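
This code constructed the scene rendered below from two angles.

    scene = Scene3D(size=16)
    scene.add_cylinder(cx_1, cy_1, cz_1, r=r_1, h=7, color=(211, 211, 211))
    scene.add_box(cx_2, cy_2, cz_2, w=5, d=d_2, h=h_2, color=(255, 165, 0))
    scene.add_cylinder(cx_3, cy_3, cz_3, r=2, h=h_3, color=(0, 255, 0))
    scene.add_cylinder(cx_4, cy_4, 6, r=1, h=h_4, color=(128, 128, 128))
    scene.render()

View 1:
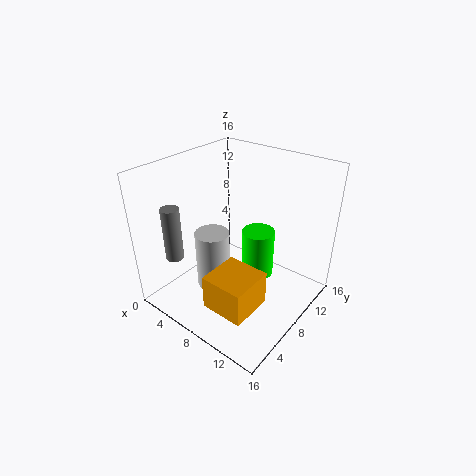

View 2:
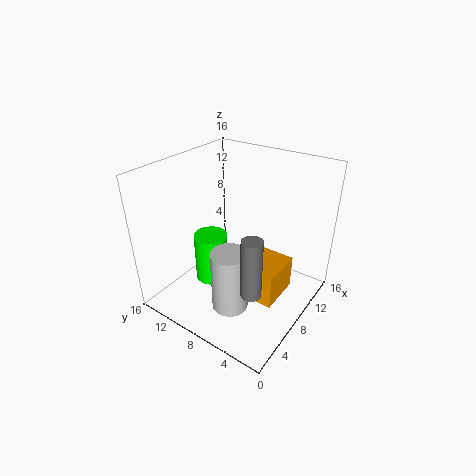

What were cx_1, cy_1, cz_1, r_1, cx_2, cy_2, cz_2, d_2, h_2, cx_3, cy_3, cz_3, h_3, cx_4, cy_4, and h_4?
cx_1 = 5, cy_1 = 7, cz_1 = 1, r_1 = 2, cx_2 = 7, cy_2 = 3, cz_2 = 1, d_2 = 5, h_2 = 4, cx_3 = 8, cy_3 = 12, cz_3 = 1, h_3 = 6, cx_4 = 3, cy_4 = 3, h_4 = 6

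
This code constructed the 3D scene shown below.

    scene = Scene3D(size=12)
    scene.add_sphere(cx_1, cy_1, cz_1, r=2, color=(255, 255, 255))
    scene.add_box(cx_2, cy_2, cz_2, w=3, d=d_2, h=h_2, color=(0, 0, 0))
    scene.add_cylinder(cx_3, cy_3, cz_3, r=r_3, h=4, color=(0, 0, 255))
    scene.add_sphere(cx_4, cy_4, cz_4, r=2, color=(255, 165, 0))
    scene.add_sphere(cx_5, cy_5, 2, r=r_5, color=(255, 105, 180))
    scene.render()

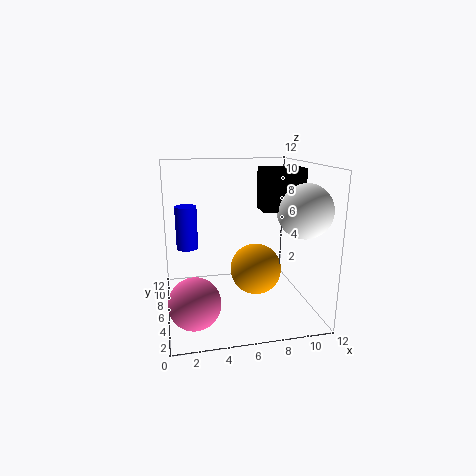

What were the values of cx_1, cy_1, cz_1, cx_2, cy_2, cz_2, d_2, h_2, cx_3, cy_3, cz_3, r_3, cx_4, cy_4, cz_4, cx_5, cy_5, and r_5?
cx_1 = 10, cy_1 = 2, cz_1 = 9, cx_2 = 7, cy_2 = 2, cz_2 = 9, d_2 = 2, h_2 = 3, cx_3 = 2, cy_3 = 10, cz_3 = 4, r_3 = 1, cx_4 = 7, cy_4 = 4, cz_4 = 4, cx_5 = 2, cy_5 = 3, r_5 = 2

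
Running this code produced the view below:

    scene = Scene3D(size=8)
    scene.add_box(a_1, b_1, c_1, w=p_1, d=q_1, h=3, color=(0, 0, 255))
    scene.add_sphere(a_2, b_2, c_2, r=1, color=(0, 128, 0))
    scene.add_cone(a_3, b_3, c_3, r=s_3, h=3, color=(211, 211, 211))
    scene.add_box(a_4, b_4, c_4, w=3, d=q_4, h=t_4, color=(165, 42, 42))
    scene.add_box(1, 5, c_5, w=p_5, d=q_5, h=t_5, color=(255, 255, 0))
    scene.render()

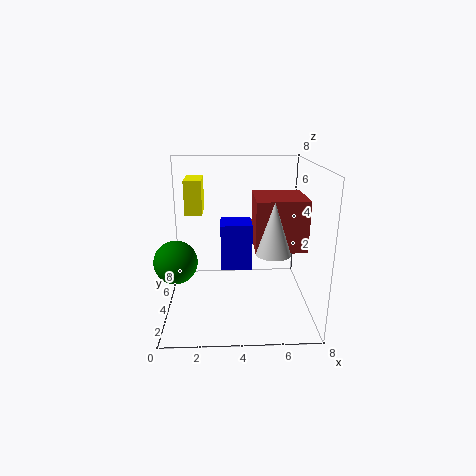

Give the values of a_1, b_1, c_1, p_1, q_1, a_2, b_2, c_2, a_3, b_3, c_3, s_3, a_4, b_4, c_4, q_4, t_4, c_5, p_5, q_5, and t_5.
a_1 = 3
b_1 = 6
c_1 = 1
p_1 = 2
q_1 = 2
a_2 = 1
b_2 = 1
c_2 = 4
a_3 = 6
b_3 = 4
c_3 = 3
s_3 = 1
a_4 = 5
b_4 = 4
c_4 = 3
q_4 = 3
t_4 = 3
c_5 = 5
p_5 = 1
q_5 = 2
t_5 = 2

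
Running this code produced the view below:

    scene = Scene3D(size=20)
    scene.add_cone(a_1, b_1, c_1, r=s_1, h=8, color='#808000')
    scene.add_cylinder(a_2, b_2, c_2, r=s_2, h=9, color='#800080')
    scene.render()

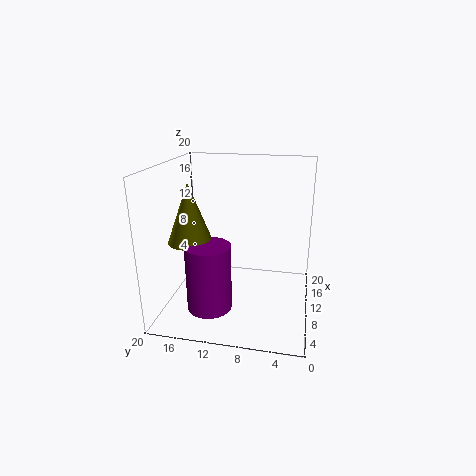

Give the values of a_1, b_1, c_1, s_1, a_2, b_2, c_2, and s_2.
a_1 = 7.5, b_1 = 16, c_1 = 10, s_1 = 3, a_2 = 5.5, b_2 = 13, c_2 = 1.5, s_2 = 3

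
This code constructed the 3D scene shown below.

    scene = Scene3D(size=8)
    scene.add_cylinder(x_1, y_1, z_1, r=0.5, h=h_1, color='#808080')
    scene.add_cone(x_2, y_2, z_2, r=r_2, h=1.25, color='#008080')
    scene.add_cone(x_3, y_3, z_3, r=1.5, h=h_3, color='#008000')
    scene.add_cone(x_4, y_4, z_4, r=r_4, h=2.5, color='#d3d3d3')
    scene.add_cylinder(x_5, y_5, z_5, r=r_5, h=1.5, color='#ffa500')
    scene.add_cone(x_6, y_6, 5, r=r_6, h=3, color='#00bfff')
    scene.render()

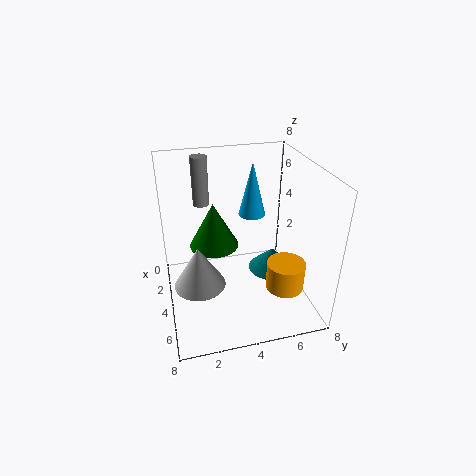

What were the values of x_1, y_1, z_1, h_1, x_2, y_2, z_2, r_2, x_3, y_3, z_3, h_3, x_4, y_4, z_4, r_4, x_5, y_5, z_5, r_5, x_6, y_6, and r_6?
x_1 = 0.75, y_1 = 2.5, z_1 = 4.75, h_1 = 3, x_2 = 4.75, y_2 = 5.75, z_2 = 2.25, r_2 = 1.25, x_3 = 2, y_3 = 3, z_3 = 2.5, h_3 = 2.75, x_4 = 3.75, y_4 = 1.75, z_4 = 1, r_4 = 1.5, x_5 = 6.25, y_5 = 6, z_5 = 2, r_5 = 1, x_6 = 3.25, y_6 = 5, r_6 = 0.75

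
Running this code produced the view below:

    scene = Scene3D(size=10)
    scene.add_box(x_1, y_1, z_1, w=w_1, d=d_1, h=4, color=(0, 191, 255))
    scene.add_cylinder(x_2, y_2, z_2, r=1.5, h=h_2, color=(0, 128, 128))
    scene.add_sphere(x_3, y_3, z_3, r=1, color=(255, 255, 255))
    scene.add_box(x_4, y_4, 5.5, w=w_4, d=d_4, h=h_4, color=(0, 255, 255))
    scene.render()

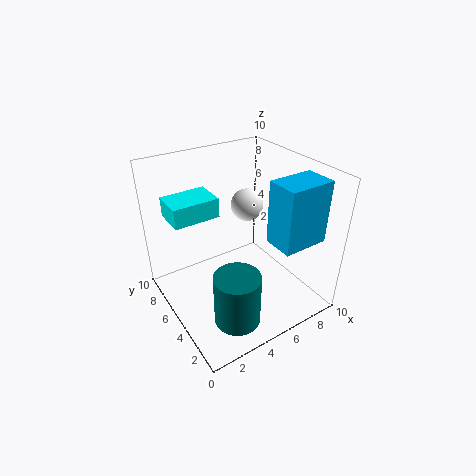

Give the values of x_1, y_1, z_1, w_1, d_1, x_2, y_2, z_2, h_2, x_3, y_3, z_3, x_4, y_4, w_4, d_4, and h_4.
x_1 = 5.5, y_1 = 0.5, z_1 = 6, w_1 = 3, d_1 = 2, x_2 = 3, y_2 = 2, z_2 = 1, h_2 = 3.5, x_3 = 5, y_3 = 4, z_3 = 8, x_4 = 1.5, y_4 = 7.5, w_4 = 3.5, d_4 = 2.5, h_4 = 1.5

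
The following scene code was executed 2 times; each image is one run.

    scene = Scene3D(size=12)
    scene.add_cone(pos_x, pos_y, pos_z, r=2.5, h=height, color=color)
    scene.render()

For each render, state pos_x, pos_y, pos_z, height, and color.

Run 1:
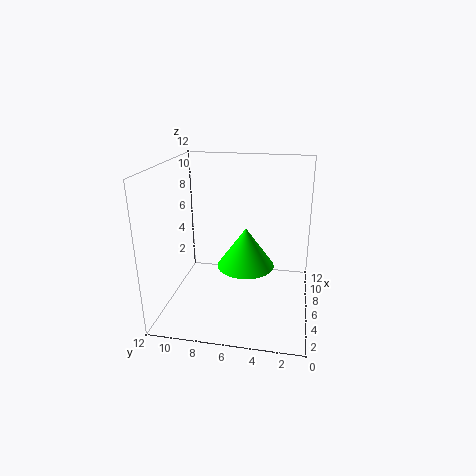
pos_x = 7
pos_y = 5.5
pos_z = 3
height = 3.5
color = 'lime'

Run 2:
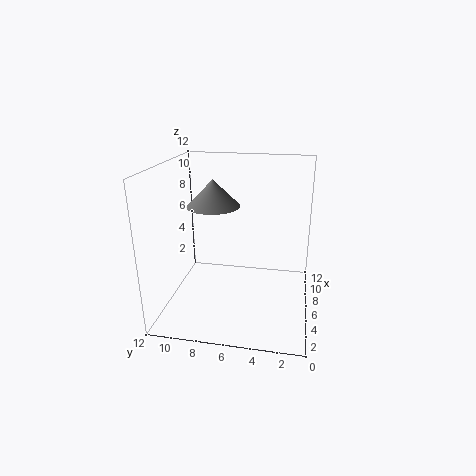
pos_x = 9.5
pos_y = 9
pos_z = 7.5
height = 2.5
color = 'gray'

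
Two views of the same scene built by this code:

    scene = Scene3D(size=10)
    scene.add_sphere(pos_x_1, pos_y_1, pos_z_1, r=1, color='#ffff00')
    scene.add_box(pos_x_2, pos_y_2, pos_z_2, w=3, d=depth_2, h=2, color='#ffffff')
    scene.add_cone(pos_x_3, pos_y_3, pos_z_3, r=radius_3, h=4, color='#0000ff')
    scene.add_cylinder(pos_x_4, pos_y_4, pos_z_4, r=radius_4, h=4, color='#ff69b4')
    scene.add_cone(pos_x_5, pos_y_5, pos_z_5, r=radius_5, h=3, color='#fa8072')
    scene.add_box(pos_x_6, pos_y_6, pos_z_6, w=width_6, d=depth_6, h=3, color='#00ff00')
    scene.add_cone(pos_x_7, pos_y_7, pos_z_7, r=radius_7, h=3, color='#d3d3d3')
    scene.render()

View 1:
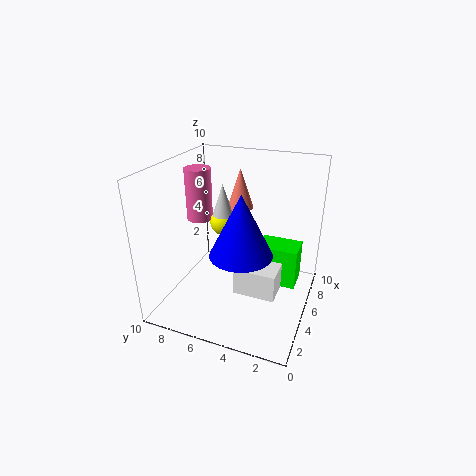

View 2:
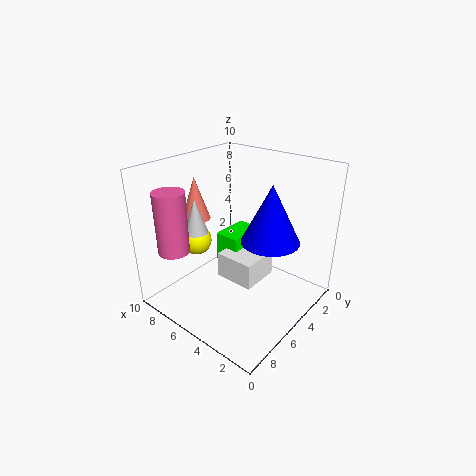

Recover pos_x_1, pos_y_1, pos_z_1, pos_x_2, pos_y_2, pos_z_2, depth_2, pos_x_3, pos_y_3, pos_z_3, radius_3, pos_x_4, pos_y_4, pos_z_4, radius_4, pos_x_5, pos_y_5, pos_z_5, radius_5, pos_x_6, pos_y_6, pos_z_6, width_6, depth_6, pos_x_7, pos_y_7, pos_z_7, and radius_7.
pos_x_1 = 7; pos_y_1 = 7; pos_z_1 = 5; pos_x_2 = 4; pos_y_2 = 2; pos_z_2 = 1; depth_2 = 3; pos_x_3 = 3; pos_y_3 = 4; pos_z_3 = 5; radius_3 = 2; pos_x_4 = 7; pos_y_4 = 9; pos_z_4 = 5; radius_4 = 1; pos_x_5 = 8; pos_y_5 = 6; pos_z_5 = 6; radius_5 = 1; pos_x_6 = 6; pos_y_6 = 1; pos_z_6 = 1; width_6 = 2; depth_6 = 3; pos_x_7 = 7; pos_y_7 = 7; pos_z_7 = 5; radius_7 = 1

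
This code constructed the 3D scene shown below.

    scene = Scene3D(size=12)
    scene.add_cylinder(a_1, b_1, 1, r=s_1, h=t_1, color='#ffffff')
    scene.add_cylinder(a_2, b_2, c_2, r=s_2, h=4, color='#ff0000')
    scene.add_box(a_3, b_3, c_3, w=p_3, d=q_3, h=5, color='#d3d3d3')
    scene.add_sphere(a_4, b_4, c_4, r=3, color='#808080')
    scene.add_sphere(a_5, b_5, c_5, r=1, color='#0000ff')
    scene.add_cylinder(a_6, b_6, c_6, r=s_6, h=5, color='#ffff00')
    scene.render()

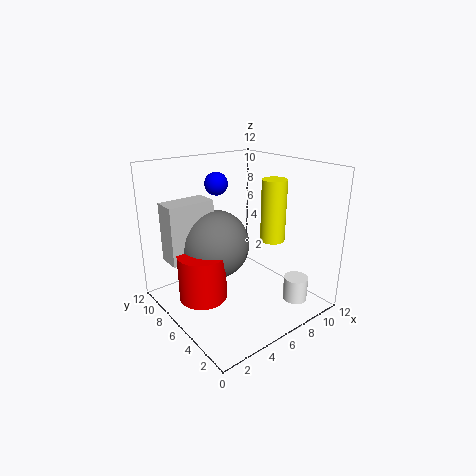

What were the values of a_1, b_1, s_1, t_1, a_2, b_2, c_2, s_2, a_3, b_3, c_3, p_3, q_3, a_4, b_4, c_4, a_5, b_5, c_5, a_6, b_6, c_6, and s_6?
a_1 = 9, b_1 = 2, s_1 = 1, t_1 = 2, a_2 = 3, b_2 = 7, c_2 = 1, s_2 = 2, a_3 = 1, b_3 = 8, c_3 = 4, p_3 = 4, q_3 = 2, a_4 = 5, b_4 = 8, c_4 = 5, a_5 = 6, b_5 = 9, c_5 = 10, a_6 = 8, b_6 = 4, c_6 = 6, s_6 = 1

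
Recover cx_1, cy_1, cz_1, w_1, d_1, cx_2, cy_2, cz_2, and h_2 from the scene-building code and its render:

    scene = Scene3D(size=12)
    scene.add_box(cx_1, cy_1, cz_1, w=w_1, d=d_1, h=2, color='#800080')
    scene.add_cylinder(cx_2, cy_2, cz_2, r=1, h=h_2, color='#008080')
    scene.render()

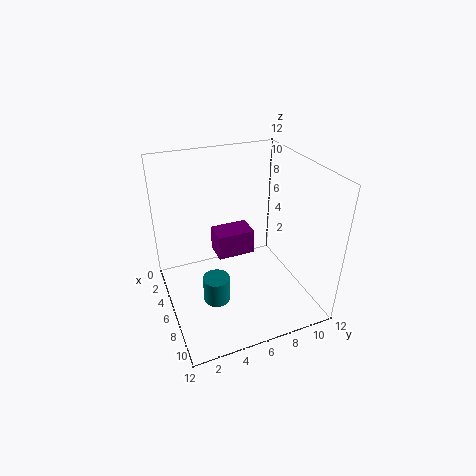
cx_1 = 5, cy_1 = 4, cz_1 = 5, w_1 = 2, d_1 = 3, cx_2 = 9, cy_2 = 3, cz_2 = 3, h_2 = 2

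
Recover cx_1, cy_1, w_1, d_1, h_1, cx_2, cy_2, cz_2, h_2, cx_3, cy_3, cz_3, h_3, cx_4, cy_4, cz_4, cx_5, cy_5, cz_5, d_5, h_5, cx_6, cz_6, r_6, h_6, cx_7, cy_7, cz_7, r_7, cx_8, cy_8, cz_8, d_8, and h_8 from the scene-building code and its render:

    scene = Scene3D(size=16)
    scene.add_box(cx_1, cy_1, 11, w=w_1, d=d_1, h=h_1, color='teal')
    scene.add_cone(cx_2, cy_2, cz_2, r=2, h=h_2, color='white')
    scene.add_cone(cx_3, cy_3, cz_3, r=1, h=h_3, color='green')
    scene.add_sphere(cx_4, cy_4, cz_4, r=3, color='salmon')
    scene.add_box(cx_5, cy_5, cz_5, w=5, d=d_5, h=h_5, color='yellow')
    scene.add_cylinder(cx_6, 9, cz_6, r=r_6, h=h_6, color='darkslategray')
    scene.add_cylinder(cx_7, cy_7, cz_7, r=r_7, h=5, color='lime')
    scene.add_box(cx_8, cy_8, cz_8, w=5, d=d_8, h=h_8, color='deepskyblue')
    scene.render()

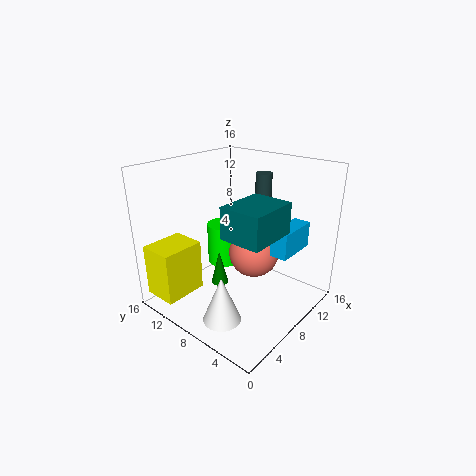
cx_1 = 2; cy_1 = 1; w_1 = 5; d_1 = 4; h_1 = 3; cx_2 = 3; cy_2 = 6; cz_2 = 1; h_2 = 5; cx_3 = 7; cy_3 = 10; cz_3 = 2; h_3 = 4; cx_4 = 11; cy_4 = 8; cz_4 = 5; cx_5 = 1; cy_5 = 12; cz_5 = 1; d_5 = 4; h_5 = 6; cx_6 = 14; cz_6 = 6; r_6 = 1; h_6 = 8; cx_7 = 10; cy_7 = 12; cz_7 = 3; r_7 = 2; cx_8 = 10; cy_8 = 3; cz_8 = 6; d_8 = 2; h_8 = 3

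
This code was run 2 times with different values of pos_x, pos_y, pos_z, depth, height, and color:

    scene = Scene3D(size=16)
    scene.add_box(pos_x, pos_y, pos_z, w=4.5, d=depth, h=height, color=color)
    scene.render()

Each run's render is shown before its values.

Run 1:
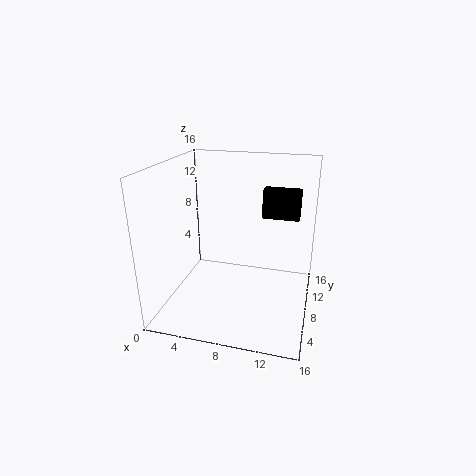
pos_x = 9.75, pos_y = 12.75, pos_z = 8.75, depth = 2, height = 3.5, color = 'black'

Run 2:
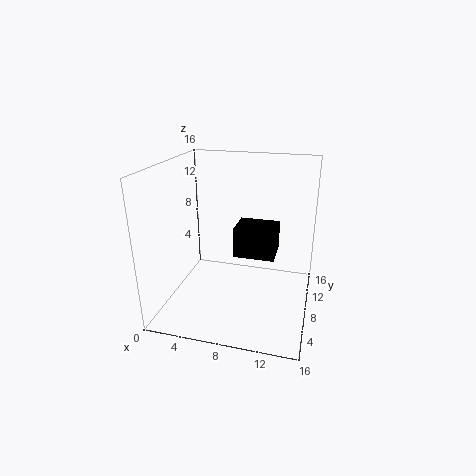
pos_x = 7.75, pos_y = 6.75, pos_z = 6.25, depth = 3.75, height = 3.25, color = 'black'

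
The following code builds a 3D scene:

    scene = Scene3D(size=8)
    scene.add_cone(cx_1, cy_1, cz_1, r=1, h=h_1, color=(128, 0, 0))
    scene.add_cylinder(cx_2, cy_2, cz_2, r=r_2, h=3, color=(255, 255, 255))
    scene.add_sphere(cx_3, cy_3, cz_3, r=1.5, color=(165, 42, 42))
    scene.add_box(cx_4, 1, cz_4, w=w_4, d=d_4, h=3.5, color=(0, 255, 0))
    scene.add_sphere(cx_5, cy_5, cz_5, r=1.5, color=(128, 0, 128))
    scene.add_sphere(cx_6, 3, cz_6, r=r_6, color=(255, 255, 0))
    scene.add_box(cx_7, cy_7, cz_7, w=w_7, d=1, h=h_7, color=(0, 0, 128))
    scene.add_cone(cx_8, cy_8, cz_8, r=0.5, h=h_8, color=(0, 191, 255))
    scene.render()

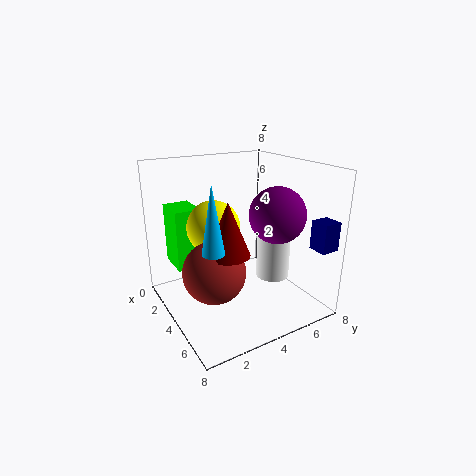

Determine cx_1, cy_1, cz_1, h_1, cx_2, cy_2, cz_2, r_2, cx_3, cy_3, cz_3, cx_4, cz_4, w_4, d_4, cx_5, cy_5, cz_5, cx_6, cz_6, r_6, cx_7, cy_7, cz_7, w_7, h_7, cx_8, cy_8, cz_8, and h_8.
cx_1 = 6.5
cy_1 = 2
cz_1 = 4.5
h_1 = 2.5
cx_2 = 4
cy_2 = 6.5
cz_2 = 1
r_2 = 1
cx_3 = 6
cy_3 = 1.5
cz_3 = 3.5
cx_4 = 0.5
cz_4 = 2
w_4 = 2
d_4 = 1.5
cx_5 = 5.5
cy_5 = 5.5
cz_5 = 5.5
cx_6 = 3
cz_6 = 4.5
r_6 = 1.5
cx_7 = 7
cy_7 = 6.5
cz_7 = 4
w_7 = 1
h_7 = 1.5
cx_8 = 7
cy_8 = 1
cz_8 = 5
h_8 = 3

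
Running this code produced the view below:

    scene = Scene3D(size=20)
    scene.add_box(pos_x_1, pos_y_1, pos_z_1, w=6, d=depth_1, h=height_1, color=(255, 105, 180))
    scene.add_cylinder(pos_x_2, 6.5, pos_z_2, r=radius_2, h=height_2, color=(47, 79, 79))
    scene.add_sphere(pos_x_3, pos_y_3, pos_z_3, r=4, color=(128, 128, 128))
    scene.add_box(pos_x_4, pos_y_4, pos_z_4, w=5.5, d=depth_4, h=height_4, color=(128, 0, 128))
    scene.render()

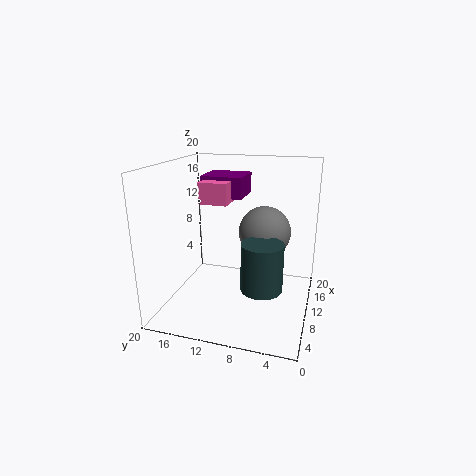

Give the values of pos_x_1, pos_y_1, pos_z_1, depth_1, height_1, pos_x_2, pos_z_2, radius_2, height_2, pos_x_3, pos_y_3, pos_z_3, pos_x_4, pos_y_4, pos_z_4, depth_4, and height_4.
pos_x_1 = 9.5; pos_y_1 = 11.5; pos_z_1 = 14.5; depth_1 = 4; height_1 = 3; pos_x_2 = 10; pos_z_2 = 2.5; radius_2 = 3; height_2 = 7; pos_x_3 = 16; pos_y_3 = 7.5; pos_z_3 = 9; pos_x_4 = 11.5; pos_y_4 = 10; pos_z_4 = 15; depth_4 = 6; height_4 = 3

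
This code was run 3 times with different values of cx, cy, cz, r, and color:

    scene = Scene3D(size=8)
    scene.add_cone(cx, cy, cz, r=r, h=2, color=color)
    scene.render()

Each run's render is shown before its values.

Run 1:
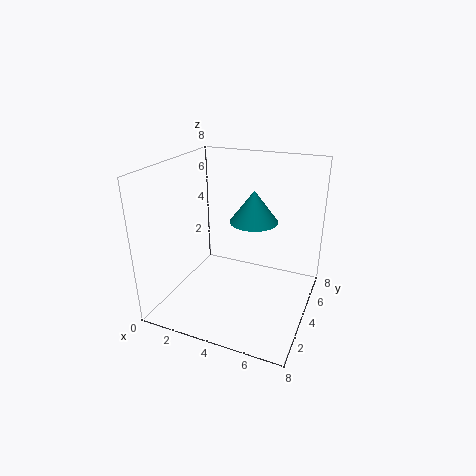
cx = 4, cy = 6.5, cz = 4, r = 1.5, color = 'teal'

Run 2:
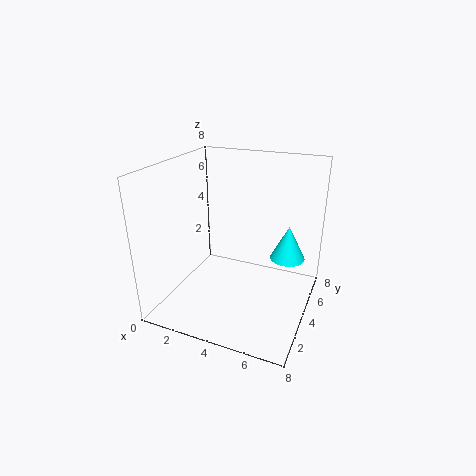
cx = 6.5, cy = 5.5, cz = 2.5, r = 1, color = 'cyan'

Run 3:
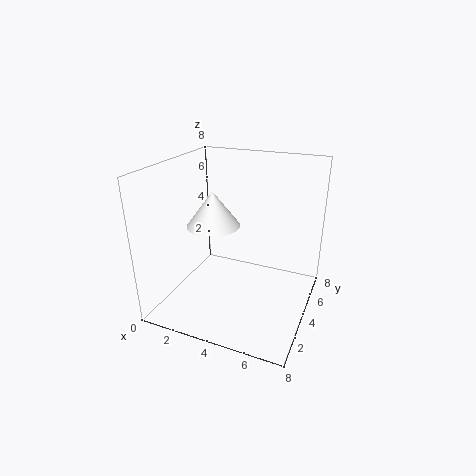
cx = 2.5, cy = 4, cz = 4.5, r = 1.5, color = 'white'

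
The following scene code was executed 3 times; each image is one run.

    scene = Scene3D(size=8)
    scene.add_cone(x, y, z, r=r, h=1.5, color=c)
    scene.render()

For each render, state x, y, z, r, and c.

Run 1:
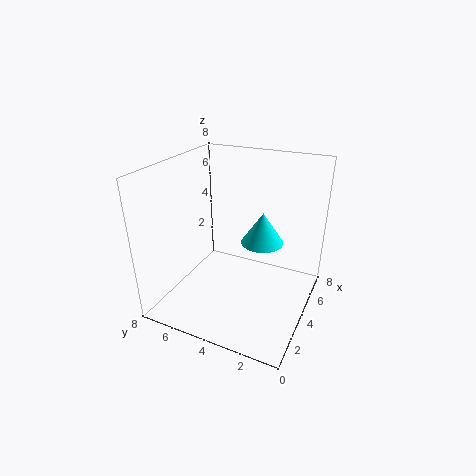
x = 2.5, y = 2, z = 5, r = 1, c = 'cyan'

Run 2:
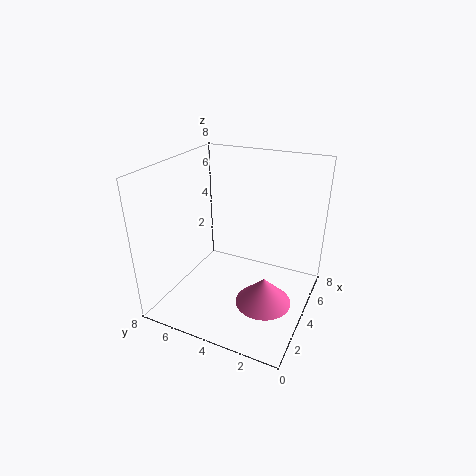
x = 3, y = 2, z = 1, r = 1.5, c = 'hotpink'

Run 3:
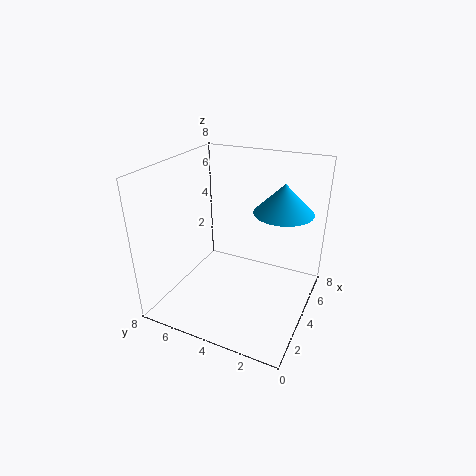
x = 4, y = 1.5, z = 6, r = 1.5, c = 'deepskyblue'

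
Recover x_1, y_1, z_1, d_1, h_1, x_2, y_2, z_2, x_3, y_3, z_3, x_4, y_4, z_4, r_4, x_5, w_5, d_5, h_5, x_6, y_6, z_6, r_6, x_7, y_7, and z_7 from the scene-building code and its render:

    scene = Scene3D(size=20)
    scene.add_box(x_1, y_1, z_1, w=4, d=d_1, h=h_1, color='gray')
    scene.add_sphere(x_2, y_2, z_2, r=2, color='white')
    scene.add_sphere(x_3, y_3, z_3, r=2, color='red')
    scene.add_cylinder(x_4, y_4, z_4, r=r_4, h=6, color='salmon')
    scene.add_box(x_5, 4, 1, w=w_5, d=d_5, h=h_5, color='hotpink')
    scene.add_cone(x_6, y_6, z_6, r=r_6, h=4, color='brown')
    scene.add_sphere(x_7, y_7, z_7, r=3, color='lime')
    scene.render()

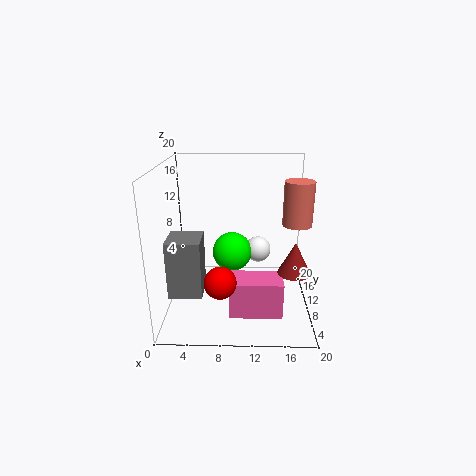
x_1 = 2; y_1 = 1; z_1 = 6; d_1 = 4; h_1 = 7; x_2 = 13; y_2 = 15; z_2 = 6; x_3 = 8; y_3 = 3; z_3 = 7; x_4 = 18; y_4 = 10; z_4 = 12; r_4 = 2; x_5 = 9; w_5 = 7; d_5 = 4; h_5 = 5; x_6 = 17; y_6 = 4; z_6 = 8; r_6 = 2; x_7 = 9; y_7 = 14; z_7 = 6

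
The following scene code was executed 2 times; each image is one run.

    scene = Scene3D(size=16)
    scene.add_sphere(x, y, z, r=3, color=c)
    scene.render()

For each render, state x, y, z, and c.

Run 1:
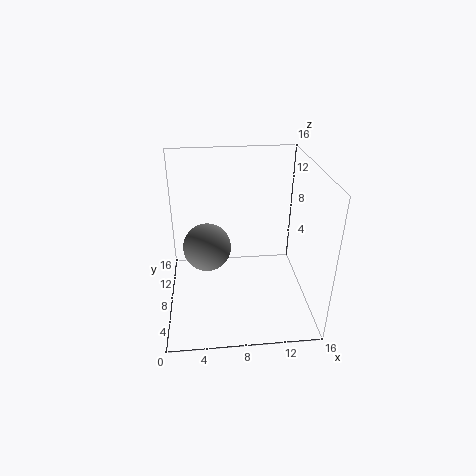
x = 4.5; y = 12; z = 4.5; c = 'gray'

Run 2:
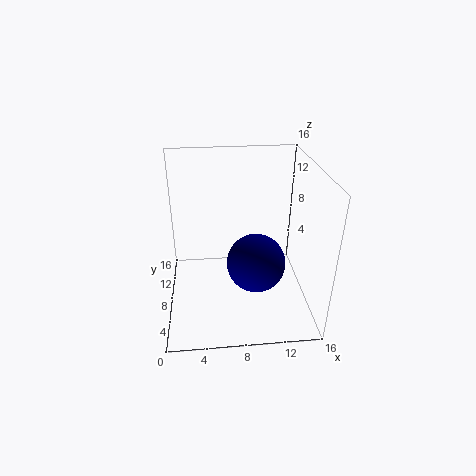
x = 9.5; y = 4.5; z = 7; c = 'navy'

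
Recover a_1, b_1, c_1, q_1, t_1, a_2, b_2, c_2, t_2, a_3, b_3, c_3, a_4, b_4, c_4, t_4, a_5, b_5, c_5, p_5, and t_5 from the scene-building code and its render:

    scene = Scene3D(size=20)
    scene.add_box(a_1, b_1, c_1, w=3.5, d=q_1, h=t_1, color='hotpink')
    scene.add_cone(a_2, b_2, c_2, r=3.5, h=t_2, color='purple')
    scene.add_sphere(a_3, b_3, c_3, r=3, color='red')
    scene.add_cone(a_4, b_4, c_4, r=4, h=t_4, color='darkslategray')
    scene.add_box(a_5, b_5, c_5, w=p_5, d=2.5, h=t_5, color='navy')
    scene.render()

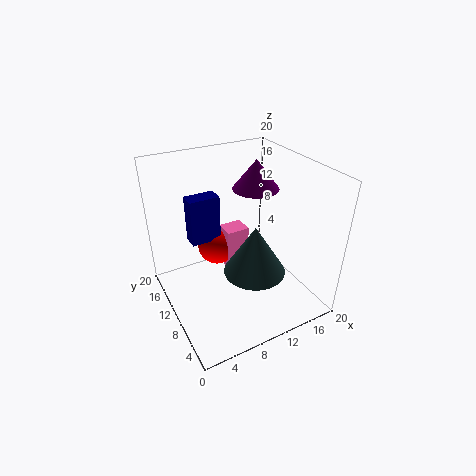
a_1 = 10; b_1 = 13; c_1 = 2.5; q_1 = 3; t_1 = 6.5; a_2 = 15.5; b_2 = 14.5; c_2 = 14.5; t_2 = 4.5; a_3 = 9.5; b_3 = 16; c_3 = 5.5; a_4 = 10; b_4 = 5.5; c_4 = 7.5; t_4 = 6.5; a_5 = 5; b_5 = 14.5; c_5 = 7.5; p_5 = 4.5; t_5 = 7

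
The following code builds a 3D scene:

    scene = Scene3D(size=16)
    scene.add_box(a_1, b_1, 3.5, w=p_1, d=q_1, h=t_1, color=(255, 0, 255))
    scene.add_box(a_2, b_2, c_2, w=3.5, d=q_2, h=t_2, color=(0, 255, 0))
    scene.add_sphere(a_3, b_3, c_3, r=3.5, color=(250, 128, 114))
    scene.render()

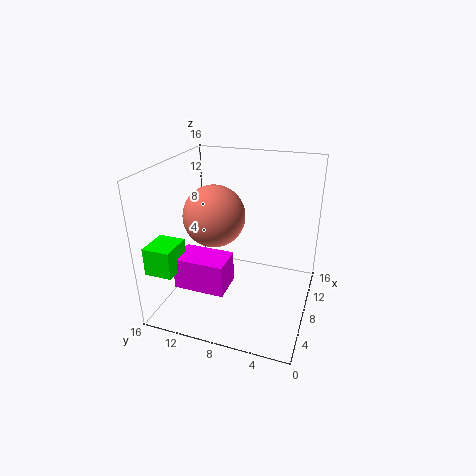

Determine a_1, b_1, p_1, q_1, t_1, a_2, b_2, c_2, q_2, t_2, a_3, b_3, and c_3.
a_1 = 3
b_1 = 8
p_1 = 3.5
q_1 = 5.5
t_1 = 3.5
a_2 = 1.5
b_2 = 13
c_2 = 5.5
q_2 = 3
t_2 = 3
a_3 = 8.5
b_3 = 11
c_3 = 10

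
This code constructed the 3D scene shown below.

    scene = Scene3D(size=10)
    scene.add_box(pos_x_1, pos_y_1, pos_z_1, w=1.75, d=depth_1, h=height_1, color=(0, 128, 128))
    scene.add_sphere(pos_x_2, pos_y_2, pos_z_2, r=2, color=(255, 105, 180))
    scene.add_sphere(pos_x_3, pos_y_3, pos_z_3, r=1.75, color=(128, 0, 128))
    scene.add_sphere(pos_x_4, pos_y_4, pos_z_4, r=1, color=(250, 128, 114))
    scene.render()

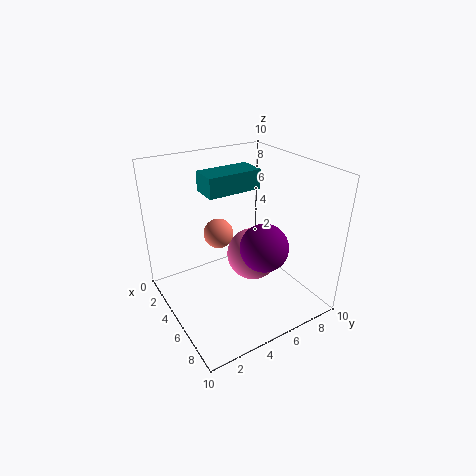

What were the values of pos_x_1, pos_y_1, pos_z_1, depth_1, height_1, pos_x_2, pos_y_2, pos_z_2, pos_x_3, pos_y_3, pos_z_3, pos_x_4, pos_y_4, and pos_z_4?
pos_x_1 = 4.25
pos_y_1 = 2.5
pos_z_1 = 8.75
depth_1 = 3.5
height_1 = 1.25
pos_x_2 = 4
pos_y_2 = 7
pos_z_2 = 2.5
pos_x_3 = 5.75
pos_y_3 = 6.75
pos_z_3 = 4
pos_x_4 = 4.5
pos_y_4 = 3.75
pos_z_4 = 5.5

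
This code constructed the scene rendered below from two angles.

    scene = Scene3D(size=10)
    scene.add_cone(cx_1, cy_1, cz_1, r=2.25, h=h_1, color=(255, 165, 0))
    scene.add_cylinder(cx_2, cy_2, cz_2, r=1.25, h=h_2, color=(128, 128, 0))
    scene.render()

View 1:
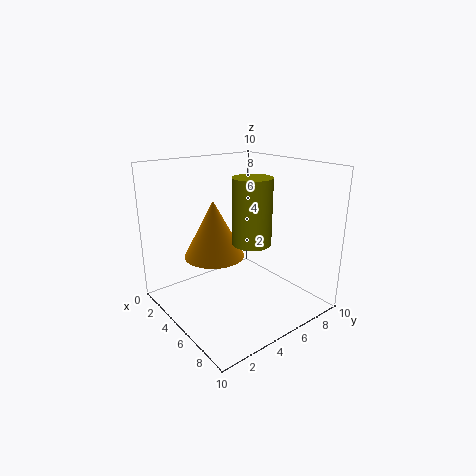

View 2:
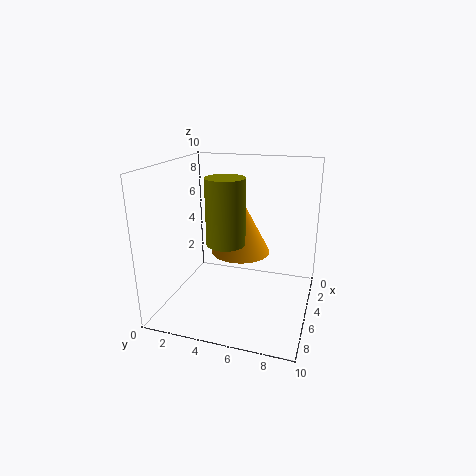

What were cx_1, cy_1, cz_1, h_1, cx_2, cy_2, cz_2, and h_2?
cx_1 = 2.75
cy_1 = 4.5
cz_1 = 3
h_1 = 4.25
cx_2 = 6.75
cy_2 = 4.75
cz_2 = 5.25
h_2 = 4.25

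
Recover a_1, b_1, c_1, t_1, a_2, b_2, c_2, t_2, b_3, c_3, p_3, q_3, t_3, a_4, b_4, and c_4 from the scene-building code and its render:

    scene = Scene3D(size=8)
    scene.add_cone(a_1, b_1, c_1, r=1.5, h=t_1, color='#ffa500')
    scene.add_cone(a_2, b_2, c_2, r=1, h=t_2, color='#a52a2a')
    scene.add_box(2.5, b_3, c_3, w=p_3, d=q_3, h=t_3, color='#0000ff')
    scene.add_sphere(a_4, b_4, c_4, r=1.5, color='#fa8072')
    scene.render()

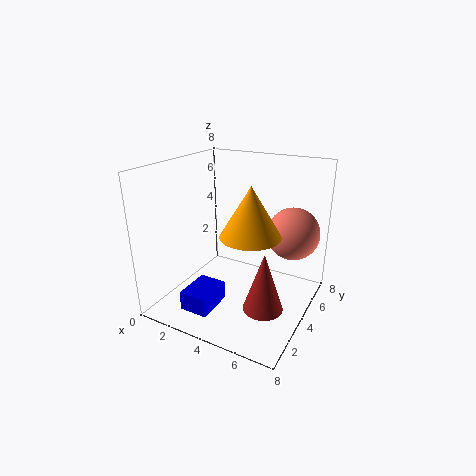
a_1 = 5.5, b_1 = 2.5, c_1 = 5, t_1 = 2.5, a_2 = 6.5, b_2 = 2, c_2 = 1.5, t_2 = 3, b_3 = 0.5, c_3 = 1, p_3 = 1.5, q_3 = 2, t_3 = 1, a_4 = 6.5, b_4 = 6, c_4 = 4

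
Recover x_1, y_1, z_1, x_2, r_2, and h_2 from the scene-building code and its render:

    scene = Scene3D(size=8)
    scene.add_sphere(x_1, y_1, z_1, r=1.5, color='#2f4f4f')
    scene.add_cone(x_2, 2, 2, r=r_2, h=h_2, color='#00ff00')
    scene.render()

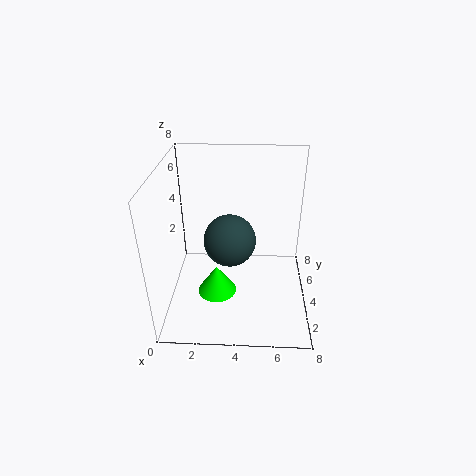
x_1 = 3.5
y_1 = 4.5
z_1 = 3.5
x_2 = 3
r_2 = 1
h_2 = 1.5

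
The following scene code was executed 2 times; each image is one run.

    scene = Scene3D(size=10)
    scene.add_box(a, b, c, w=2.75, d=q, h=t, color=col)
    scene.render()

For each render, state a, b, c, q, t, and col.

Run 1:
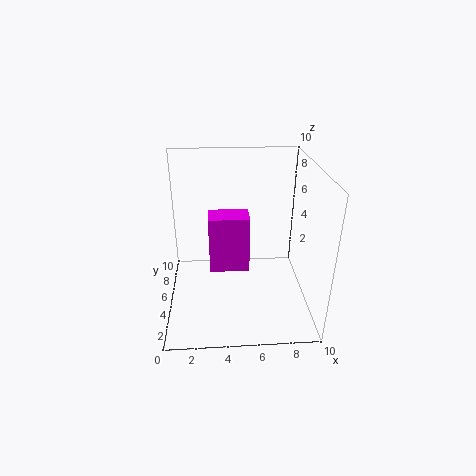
a = 3, b = 4.25, c = 2.75, q = 1.75, t = 4, col = 'magenta'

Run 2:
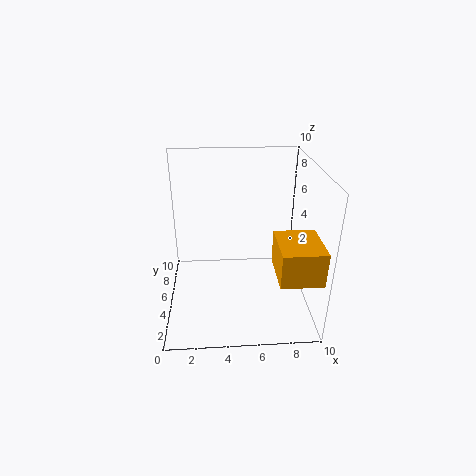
a = 7.25, b = 0.75, c = 3.75, q = 3.25, t = 2.25, col = 'orange'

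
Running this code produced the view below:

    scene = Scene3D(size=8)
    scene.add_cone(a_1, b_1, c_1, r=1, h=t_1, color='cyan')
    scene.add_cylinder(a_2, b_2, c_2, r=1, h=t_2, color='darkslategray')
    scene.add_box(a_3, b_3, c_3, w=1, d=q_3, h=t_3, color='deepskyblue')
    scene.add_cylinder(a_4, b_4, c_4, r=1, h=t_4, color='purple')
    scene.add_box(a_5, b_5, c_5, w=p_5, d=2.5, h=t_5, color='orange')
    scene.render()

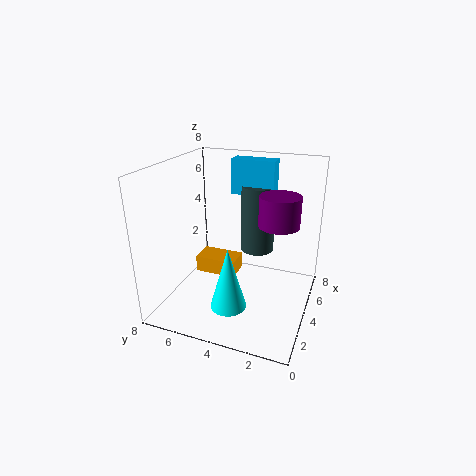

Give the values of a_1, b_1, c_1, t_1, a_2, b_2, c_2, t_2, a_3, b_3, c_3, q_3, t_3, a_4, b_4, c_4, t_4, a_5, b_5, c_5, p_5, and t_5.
a_1 = 2.5
b_1 = 4
c_1 = 0.5
t_1 = 3.5
a_2 = 6
b_2 = 3.5
c_2 = 2.5
t_2 = 4
a_3 = 5.5
b_3 = 2.5
c_3 = 6
q_3 = 2.5
t_3 = 2
a_4 = 3
b_4 = 1.5
c_4 = 5.5
t_4 = 1.5
a_5 = 4.5
b_5 = 4.5
c_5 = 1
p_5 = 1.5
t_5 = 1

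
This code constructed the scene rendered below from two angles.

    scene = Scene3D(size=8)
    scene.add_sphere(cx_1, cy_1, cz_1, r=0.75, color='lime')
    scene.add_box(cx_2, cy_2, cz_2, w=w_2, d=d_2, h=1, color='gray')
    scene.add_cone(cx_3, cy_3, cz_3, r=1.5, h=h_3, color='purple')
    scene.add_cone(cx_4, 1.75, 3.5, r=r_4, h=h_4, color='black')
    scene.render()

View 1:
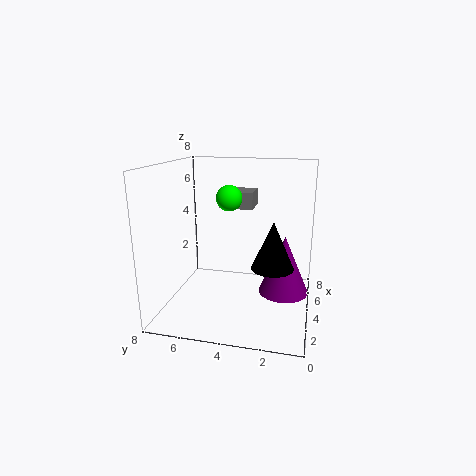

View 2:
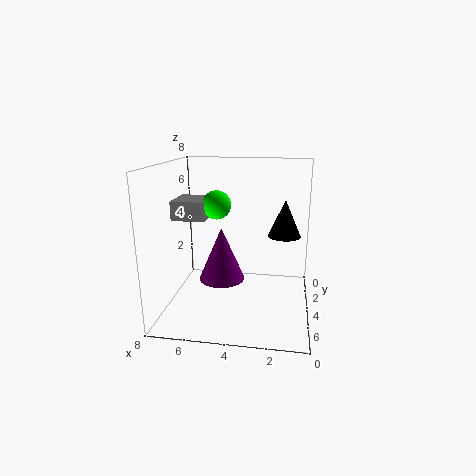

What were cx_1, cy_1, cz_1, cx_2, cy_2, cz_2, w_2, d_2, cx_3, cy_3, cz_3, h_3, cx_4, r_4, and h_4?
cx_1 = 5; cy_1 = 4.75; cz_1 = 6; cx_2 = 5.5; cy_2 = 3.5; cz_2 = 5.25; w_2 = 1.75; d_2 = 2; cx_3 = 5.5; cy_3 = 1.5; cz_3 = 0.25; h_3 = 3.5; cx_4 = 1.5; r_4 = 1; h_4 = 2.25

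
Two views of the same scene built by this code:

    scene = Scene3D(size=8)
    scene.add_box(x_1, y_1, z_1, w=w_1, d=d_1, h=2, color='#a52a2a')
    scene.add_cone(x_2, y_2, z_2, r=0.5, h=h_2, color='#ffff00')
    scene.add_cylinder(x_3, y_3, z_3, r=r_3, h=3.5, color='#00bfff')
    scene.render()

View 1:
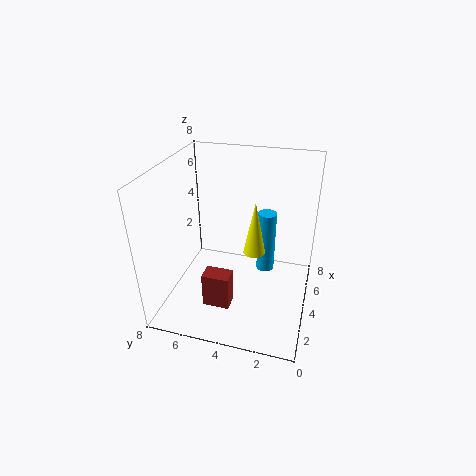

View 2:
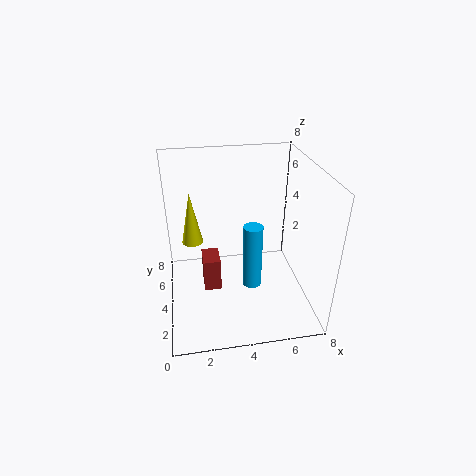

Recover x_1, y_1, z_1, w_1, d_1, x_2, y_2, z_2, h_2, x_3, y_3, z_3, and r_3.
x_1 = 2; y_1 = 4; z_1 = 0.5; w_1 = 1; d_1 = 1.5; x_2 = 1.5; y_2 = 2.5; z_2 = 5; h_2 = 2.5; x_3 = 4.5; y_3 = 2.5; z_3 = 2; r_3 = 0.5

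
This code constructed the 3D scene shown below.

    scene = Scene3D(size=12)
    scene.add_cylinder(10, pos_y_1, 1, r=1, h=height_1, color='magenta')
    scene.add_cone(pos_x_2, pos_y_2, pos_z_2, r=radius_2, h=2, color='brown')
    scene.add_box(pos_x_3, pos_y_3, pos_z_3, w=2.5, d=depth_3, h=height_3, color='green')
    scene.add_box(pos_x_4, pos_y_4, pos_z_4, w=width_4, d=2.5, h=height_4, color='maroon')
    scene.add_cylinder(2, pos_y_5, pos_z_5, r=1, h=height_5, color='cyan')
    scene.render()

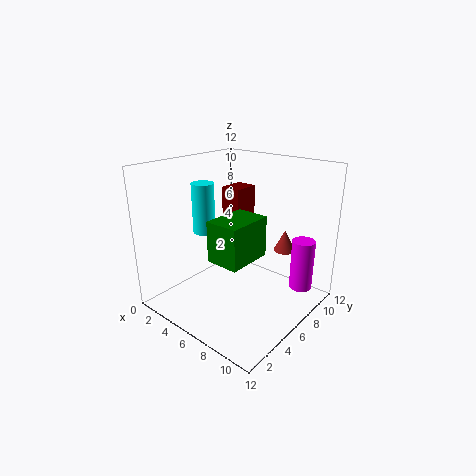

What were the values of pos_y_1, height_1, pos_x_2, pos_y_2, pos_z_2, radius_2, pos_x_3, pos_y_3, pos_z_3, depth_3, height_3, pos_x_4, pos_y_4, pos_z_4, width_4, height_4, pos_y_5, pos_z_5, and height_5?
pos_y_1 = 10
height_1 = 4.5
pos_x_2 = 7.5
pos_y_2 = 11
pos_z_2 = 3.5
radius_2 = 1
pos_x_3 = 7
pos_y_3 = 1.5
pos_z_3 = 6
depth_3 = 3.5
height_3 = 3
pos_x_4 = 1.5
pos_y_4 = 9
pos_z_4 = 5
width_4 = 2
height_4 = 4
pos_y_5 = 6
pos_z_5 = 5.5
height_5 = 4.5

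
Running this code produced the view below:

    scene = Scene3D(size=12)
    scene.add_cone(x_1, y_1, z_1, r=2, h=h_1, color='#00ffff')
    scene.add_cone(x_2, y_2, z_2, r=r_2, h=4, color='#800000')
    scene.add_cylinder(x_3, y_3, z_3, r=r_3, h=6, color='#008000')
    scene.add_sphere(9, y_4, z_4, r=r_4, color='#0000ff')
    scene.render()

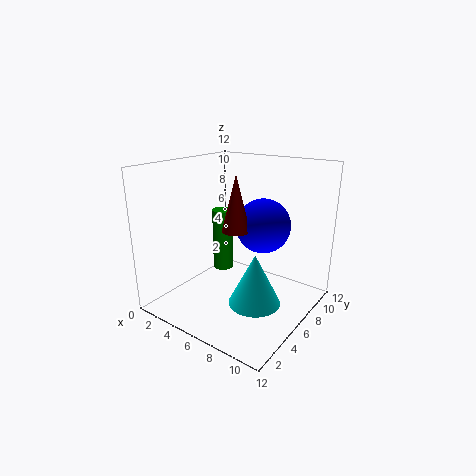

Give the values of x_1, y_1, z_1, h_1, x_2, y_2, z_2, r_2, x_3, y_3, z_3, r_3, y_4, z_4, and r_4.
x_1 = 9; y_1 = 4; z_1 = 2; h_1 = 4; x_2 = 8; y_2 = 3; z_2 = 8; r_2 = 1; x_3 = 2; y_3 = 9; z_3 = 1; r_3 = 1; y_4 = 5; z_4 = 8; r_4 = 2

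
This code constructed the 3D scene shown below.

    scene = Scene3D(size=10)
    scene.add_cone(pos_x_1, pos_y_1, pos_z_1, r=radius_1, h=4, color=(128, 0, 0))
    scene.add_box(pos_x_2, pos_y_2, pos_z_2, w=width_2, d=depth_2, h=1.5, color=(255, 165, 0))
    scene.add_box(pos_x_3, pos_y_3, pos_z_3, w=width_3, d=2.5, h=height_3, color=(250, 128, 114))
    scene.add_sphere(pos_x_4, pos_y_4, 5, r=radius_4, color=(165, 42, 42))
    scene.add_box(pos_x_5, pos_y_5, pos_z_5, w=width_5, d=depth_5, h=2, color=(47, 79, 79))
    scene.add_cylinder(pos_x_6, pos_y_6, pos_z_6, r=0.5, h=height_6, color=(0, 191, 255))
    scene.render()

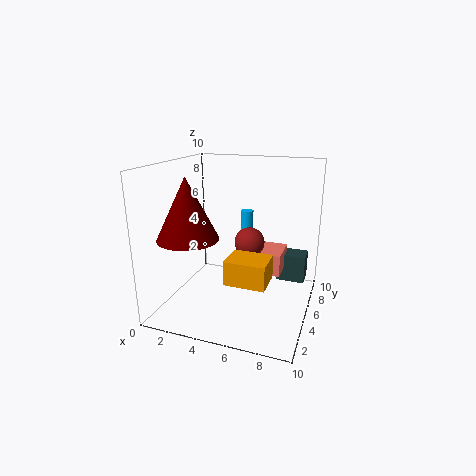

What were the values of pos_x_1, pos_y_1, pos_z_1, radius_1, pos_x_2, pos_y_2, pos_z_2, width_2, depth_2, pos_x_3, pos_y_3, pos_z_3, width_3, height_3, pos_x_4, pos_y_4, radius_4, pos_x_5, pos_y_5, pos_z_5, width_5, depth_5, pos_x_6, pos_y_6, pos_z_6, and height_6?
pos_x_1 = 2.5, pos_y_1 = 2.5, pos_z_1 = 5.5, radius_1 = 2, pos_x_2 = 5.5, pos_y_2 = 1, pos_z_2 = 3.5, width_2 = 2.5, depth_2 = 2, pos_x_3 = 5.5, pos_y_3 = 5, pos_z_3 = 2.5, width_3 = 2.5, height_3 = 1.5, pos_x_4 = 6, pos_y_4 = 4.5, radius_4 = 1, pos_x_5 = 7.5, pos_y_5 = 6.5, pos_z_5 = 1.5, width_5 = 2, depth_5 = 1.5, pos_x_6 = 4.5, pos_y_6 = 8.5, pos_z_6 = 3.5, height_6 = 2.5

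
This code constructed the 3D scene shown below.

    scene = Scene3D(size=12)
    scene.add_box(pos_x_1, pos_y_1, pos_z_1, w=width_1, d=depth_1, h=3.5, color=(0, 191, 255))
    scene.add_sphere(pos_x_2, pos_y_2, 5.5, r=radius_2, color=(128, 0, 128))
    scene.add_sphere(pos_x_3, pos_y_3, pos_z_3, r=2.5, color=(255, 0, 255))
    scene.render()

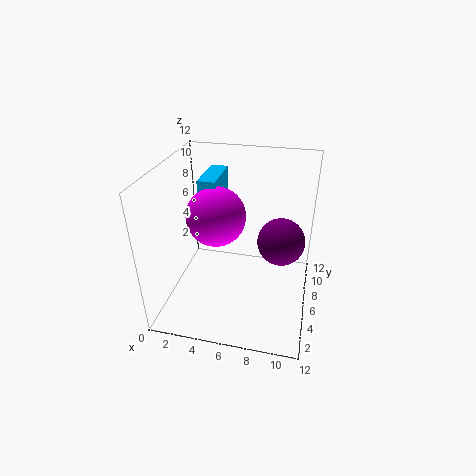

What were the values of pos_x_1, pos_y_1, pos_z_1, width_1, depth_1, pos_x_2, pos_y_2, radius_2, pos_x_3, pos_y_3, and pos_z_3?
pos_x_1 = 2.5, pos_y_1 = 6.5, pos_z_1 = 7, width_1 = 1.5, depth_1 = 4, pos_x_2 = 9.5, pos_y_2 = 7, radius_2 = 2, pos_x_3 = 4, pos_y_3 = 6.5, pos_z_3 = 7.5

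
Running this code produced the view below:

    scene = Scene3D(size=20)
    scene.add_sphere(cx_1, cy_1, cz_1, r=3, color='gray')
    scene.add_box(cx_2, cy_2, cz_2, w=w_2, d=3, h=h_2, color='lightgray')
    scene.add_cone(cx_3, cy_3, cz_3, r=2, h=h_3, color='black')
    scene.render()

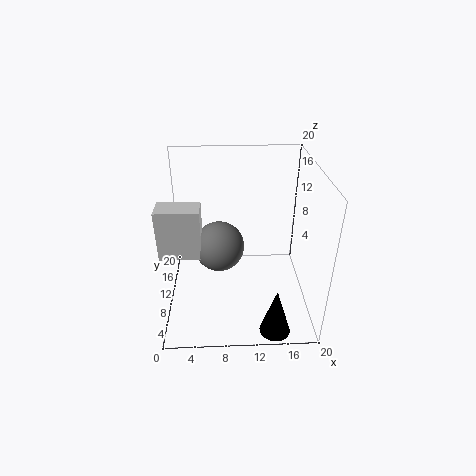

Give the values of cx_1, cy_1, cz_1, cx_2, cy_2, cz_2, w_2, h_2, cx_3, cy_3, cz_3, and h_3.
cx_1 = 7.5
cy_1 = 5
cz_1 = 12
cx_2 = 0.5
cy_2 = 3
cz_2 = 11.5
w_2 = 5
h_2 = 6
cx_3 = 14.5
cy_3 = 2
cz_3 = 0.5
h_3 = 6.5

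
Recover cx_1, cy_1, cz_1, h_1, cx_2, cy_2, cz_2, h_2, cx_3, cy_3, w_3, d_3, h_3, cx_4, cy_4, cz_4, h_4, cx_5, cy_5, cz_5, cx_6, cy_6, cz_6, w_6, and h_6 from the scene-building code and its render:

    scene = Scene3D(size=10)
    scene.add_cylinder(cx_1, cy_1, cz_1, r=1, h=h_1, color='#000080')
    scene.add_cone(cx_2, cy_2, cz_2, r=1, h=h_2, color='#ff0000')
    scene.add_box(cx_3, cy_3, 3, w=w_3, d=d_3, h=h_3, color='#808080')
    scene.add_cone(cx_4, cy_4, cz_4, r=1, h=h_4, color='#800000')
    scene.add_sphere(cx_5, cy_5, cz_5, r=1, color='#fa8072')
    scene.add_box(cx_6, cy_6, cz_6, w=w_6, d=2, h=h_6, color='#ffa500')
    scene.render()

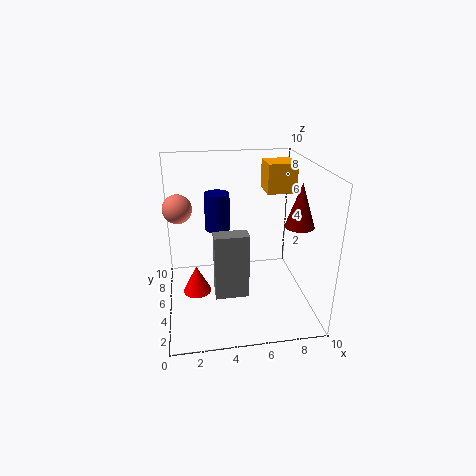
cx_1 = 4
cy_1 = 9
cz_1 = 4
h_1 = 3
cx_2 = 2
cy_2 = 5
cz_2 = 1
h_2 = 2
cx_3 = 3
cy_3 = 1
w_3 = 2
d_3 = 1
h_3 = 4
cx_4 = 9
cy_4 = 4
cz_4 = 6
h_4 = 3
cx_5 = 1
cy_5 = 6
cz_5 = 7
cx_6 = 7
cy_6 = 5
cz_6 = 8
w_6 = 2
h_6 = 2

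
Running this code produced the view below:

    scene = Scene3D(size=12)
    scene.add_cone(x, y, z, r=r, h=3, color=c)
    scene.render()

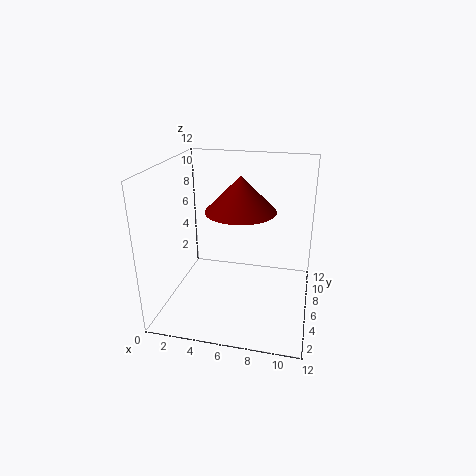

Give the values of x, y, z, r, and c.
x = 6
y = 7
z = 8
r = 3
c = 'maroon'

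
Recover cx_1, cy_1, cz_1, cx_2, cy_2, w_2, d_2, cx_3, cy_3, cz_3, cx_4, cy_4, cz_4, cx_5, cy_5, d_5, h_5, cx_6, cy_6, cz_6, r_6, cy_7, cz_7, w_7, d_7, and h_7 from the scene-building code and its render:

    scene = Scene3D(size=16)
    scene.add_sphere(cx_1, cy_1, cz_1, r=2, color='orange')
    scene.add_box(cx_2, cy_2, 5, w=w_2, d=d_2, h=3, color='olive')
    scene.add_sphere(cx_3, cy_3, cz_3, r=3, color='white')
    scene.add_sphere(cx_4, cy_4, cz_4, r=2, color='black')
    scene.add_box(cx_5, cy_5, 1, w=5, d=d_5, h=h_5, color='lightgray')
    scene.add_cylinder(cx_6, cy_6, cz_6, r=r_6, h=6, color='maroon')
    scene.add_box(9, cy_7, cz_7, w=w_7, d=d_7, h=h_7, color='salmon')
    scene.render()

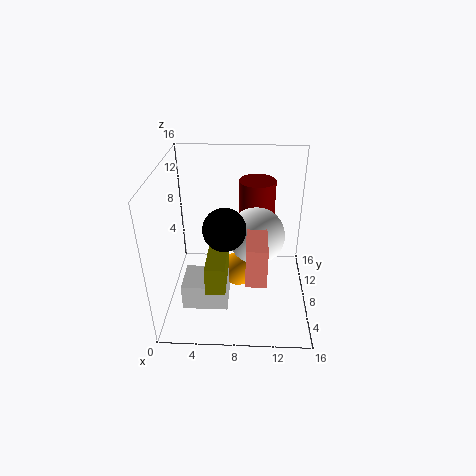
cx_1 = 8; cy_1 = 9; cz_1 = 3; cx_2 = 5; cy_2 = 2; w_2 = 2; d_2 = 5; cx_3 = 10; cy_3 = 7; cz_3 = 9; cx_4 = 7; cy_4 = 3; cz_4 = 12; cx_5 = 2; cy_5 = 4; d_5 = 4; h_5 = 3; cx_6 = 10; cy_6 = 10; cz_6 = 8; r_6 = 2; cy_7 = 1; cz_7 = 7; w_7 = 2; d_7 = 4; h_7 = 4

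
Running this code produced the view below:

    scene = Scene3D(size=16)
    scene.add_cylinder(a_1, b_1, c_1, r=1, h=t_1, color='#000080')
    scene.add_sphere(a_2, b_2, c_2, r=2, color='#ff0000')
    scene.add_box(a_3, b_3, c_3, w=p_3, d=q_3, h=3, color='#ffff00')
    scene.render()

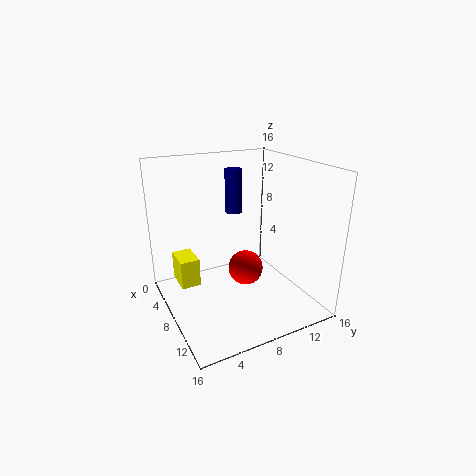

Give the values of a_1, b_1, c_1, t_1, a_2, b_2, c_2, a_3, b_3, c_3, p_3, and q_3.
a_1 = 5; b_1 = 9; c_1 = 10; t_1 = 5; a_2 = 8; b_2 = 9; c_2 = 4; a_3 = 6; b_3 = 1; c_3 = 4; p_3 = 3; q_3 = 2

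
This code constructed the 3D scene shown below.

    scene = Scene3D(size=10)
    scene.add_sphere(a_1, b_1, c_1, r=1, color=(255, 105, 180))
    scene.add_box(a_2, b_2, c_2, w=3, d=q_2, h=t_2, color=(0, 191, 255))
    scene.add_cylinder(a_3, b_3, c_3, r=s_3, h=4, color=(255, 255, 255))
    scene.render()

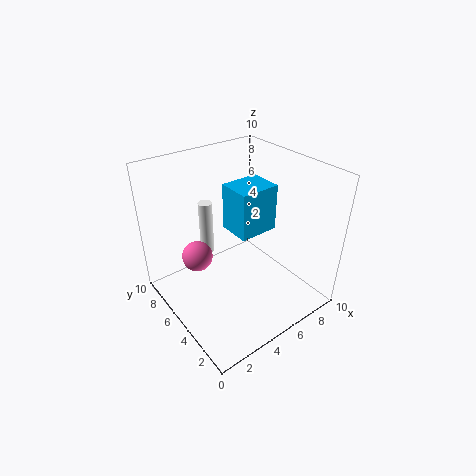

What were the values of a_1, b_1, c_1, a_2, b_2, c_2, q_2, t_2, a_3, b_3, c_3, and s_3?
a_1 = 2, b_1 = 5.5, c_1 = 4.5, a_2 = 5.5, b_2 = 5, c_2 = 4.5, q_2 = 2.5, t_2 = 3.5, a_3 = 4, b_3 = 7.5, c_3 = 3, s_3 = 0.5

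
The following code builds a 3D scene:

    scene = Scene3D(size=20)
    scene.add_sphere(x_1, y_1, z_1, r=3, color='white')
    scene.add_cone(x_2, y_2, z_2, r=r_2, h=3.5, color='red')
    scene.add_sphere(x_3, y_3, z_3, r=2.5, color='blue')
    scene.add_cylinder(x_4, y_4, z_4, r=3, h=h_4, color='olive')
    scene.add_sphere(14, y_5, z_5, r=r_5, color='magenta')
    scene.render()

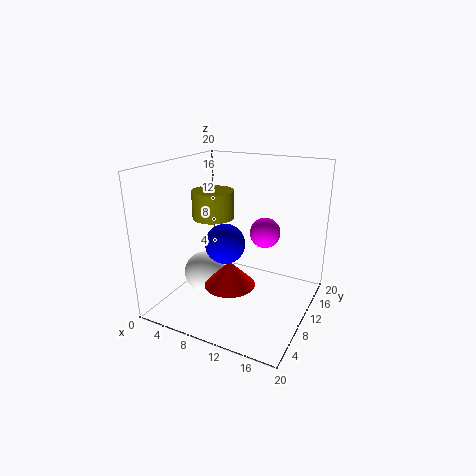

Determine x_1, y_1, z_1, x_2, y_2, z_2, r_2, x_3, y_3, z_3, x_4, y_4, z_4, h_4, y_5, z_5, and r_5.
x_1 = 5; y_1 = 9; z_1 = 4; x_2 = 10; y_2 = 7.5; z_2 = 4; r_2 = 3.5; x_3 = 10.5; y_3 = 5.5; z_3 = 11; x_4 = 5.5; y_4 = 11; z_4 = 12; h_4 = 4; y_5 = 10; z_5 = 11.5; r_5 = 2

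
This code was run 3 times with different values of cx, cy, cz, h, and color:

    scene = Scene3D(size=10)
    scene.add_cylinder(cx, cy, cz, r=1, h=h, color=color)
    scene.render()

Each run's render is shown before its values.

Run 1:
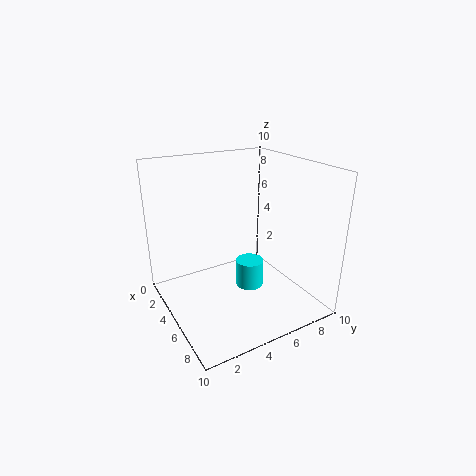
cx = 5
cy = 6
cz = 1
h = 2
color = 'cyan'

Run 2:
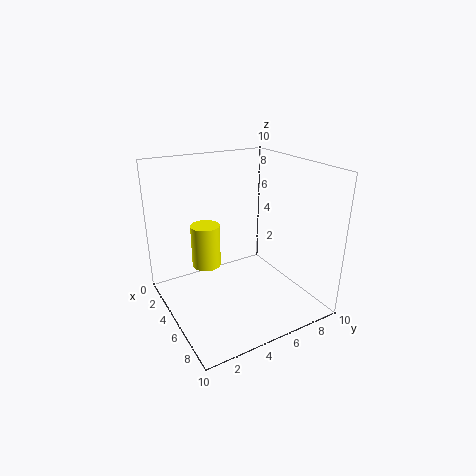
cx = 4
cy = 3
cz = 3
h = 3
color = 'yellow'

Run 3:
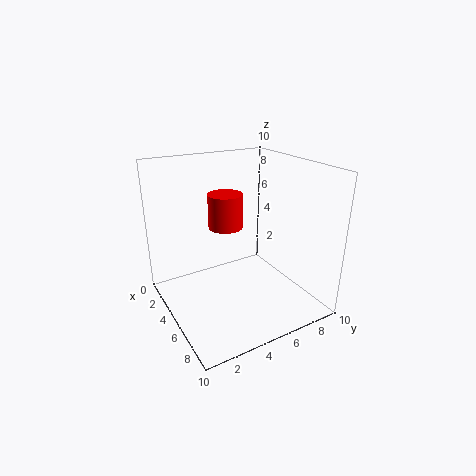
cx = 7
cy = 3
cz = 7
h = 2
color = 'red'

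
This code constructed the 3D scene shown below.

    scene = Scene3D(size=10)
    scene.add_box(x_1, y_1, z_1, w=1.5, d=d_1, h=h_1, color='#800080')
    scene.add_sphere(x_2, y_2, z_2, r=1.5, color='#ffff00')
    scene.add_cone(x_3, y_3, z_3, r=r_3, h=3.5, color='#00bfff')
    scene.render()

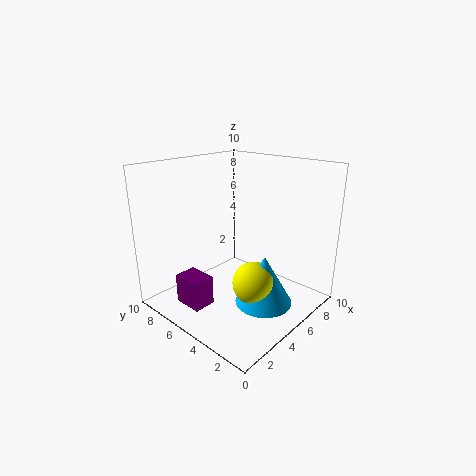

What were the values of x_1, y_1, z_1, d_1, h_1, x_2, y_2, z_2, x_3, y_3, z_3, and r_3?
x_1 = 1; y_1 = 5; z_1 = 1; d_1 = 2; h_1 = 2; x_2 = 5; y_2 = 3.5; z_2 = 2; x_3 = 5.5; y_3 = 3; z_3 = 0.5; r_3 = 2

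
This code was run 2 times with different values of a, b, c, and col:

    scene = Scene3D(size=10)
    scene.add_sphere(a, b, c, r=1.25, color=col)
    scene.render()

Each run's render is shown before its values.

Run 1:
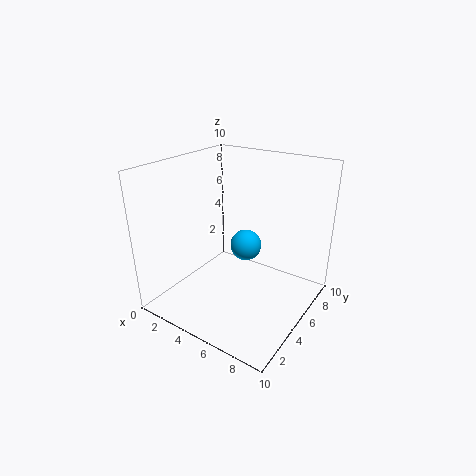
a = 3.75; b = 8; c = 2.75; col = 'deepskyblue'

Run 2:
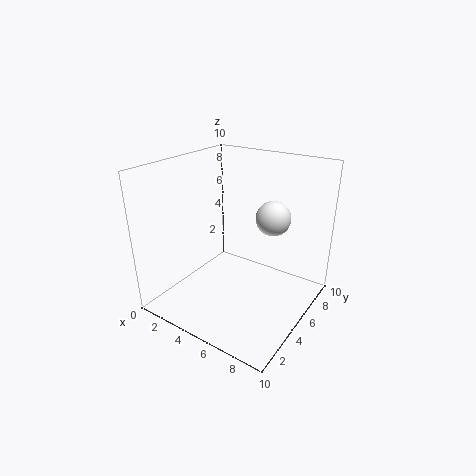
a = 6.5; b = 7.25; c = 6; col = 'white'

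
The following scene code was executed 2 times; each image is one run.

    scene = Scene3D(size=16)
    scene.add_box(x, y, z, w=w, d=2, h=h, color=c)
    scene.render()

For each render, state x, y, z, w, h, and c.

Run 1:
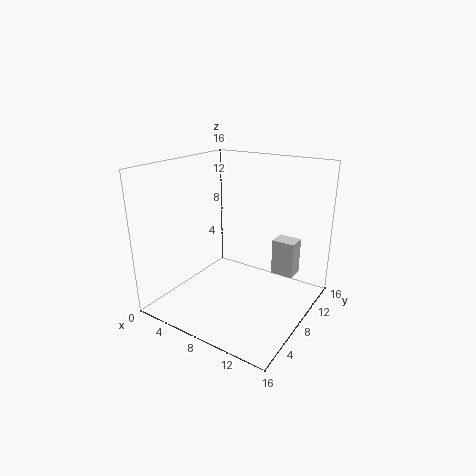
x = 11.5, y = 9.5, z = 4, w = 2.5, h = 4, c = 'lightgray'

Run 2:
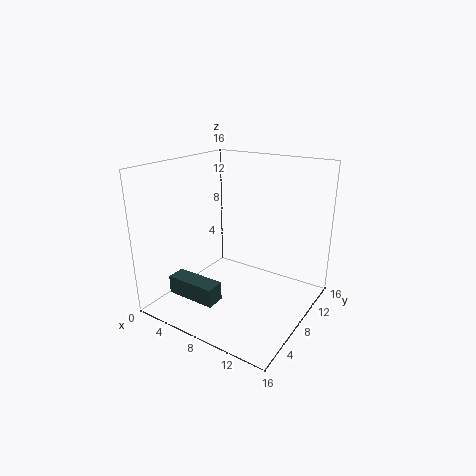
x = 3, y = 2, z = 2.5, w = 5.5, h = 2, c = 'darkslategray'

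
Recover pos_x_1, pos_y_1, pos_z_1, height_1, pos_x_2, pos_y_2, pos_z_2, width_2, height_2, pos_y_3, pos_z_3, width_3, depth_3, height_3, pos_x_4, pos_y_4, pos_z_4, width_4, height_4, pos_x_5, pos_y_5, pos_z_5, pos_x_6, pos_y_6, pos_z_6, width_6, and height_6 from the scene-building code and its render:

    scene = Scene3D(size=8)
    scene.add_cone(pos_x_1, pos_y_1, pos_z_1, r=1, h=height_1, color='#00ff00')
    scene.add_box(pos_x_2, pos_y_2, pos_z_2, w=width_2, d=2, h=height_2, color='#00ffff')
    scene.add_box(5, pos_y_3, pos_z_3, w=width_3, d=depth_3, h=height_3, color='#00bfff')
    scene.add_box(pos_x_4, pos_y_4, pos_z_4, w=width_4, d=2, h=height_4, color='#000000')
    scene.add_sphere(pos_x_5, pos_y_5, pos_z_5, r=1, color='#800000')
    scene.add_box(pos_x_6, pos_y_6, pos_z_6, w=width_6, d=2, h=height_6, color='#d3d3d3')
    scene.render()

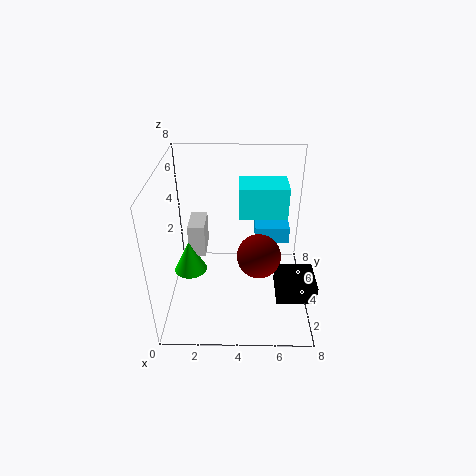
pos_x_1 = 1
pos_y_1 = 5
pos_z_1 = 1
height_1 = 2
pos_x_2 = 4
pos_y_2 = 6
pos_z_2 = 4
width_2 = 3
height_2 = 2
pos_y_3 = 5
pos_z_3 = 3
width_3 = 2
depth_3 = 2
height_3 = 1
pos_x_4 = 6
pos_y_4 = 1
pos_z_4 = 2
width_4 = 2
height_4 = 1
pos_x_5 = 5
pos_y_5 = 1
pos_z_5 = 5
pos_x_6 = 1
pos_y_6 = 5
pos_z_6 = 2
width_6 = 1
height_6 = 2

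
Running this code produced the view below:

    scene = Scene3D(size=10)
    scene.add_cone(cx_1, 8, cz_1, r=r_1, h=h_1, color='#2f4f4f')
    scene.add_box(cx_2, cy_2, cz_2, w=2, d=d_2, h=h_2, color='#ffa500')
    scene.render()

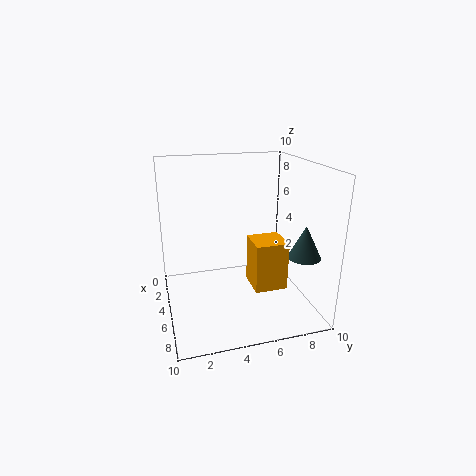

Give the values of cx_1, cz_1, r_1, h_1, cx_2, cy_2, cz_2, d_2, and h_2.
cx_1 = 9
cz_1 = 5
r_1 = 1
h_1 = 2
cx_2 = 7
cy_2 = 5
cz_2 = 3
d_2 = 2
h_2 = 3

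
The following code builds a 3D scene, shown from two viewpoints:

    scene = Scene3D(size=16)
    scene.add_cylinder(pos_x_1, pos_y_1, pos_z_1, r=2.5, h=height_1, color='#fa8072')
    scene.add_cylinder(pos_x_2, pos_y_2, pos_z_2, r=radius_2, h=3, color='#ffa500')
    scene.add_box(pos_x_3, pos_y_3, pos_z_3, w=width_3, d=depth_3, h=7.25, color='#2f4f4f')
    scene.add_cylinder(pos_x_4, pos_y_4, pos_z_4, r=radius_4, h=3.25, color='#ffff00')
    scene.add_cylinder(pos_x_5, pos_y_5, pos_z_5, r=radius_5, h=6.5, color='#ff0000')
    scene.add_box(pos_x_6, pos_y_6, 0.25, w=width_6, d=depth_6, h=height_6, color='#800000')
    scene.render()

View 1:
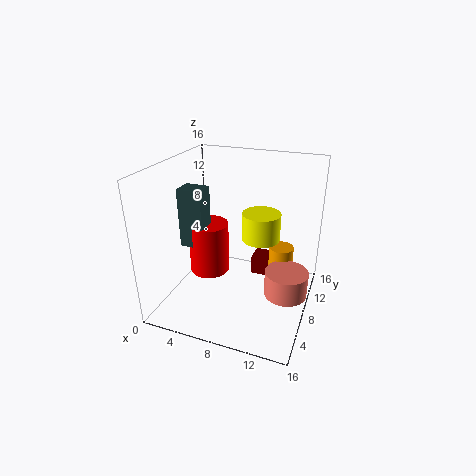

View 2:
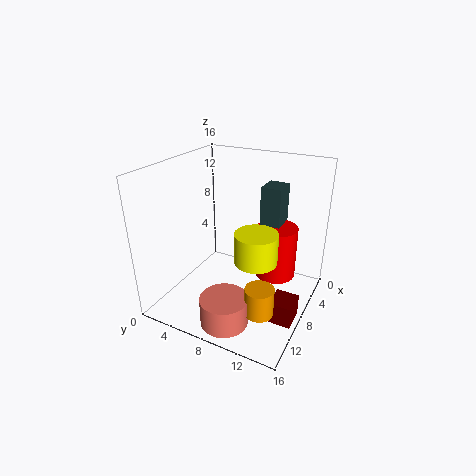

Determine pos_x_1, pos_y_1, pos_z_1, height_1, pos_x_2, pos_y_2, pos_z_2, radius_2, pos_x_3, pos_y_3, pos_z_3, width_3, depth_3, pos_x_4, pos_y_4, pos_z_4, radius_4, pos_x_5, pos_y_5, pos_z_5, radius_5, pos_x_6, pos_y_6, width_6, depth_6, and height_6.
pos_x_1 = 13.5; pos_y_1 = 9.25; pos_z_1 = 1; height_1 = 3; pos_x_2 = 12; pos_y_2 = 12.5; pos_z_2 = 2.25; radius_2 = 1.5; pos_x_3 = 0.25; pos_y_3 = 8.5; pos_z_3 = 5.25; width_3 = 3; depth_3 = 2.5; pos_x_4 = 9.75; pos_y_4 = 11; pos_z_4 = 6.75; radius_4 = 2.25; pos_x_5 = 3; pos_y_5 = 10.75; pos_z_5 = 1.25; radius_5 = 2.5; pos_x_6 = 8; pos_y_6 = 13; width_6 = 2.75; depth_6 = 2.5; height_6 = 2.5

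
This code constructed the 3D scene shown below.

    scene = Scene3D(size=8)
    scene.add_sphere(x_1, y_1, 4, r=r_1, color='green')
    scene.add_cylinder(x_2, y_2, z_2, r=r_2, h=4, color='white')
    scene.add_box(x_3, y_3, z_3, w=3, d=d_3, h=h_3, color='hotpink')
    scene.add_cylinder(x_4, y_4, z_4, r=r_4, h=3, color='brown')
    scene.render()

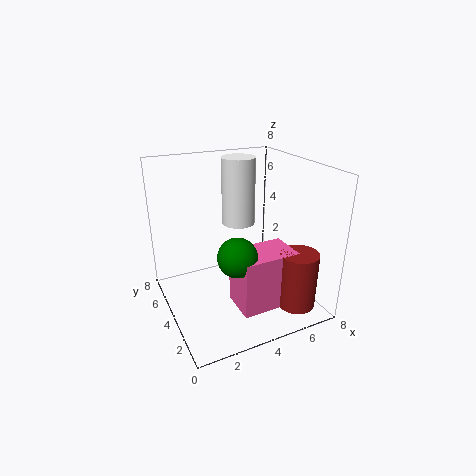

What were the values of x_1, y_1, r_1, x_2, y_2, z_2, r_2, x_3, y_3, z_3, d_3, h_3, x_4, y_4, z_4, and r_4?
x_1 = 3; y_1 = 2; r_1 = 1; x_2 = 5; y_2 = 6; z_2 = 4; r_2 = 1; x_3 = 3; y_3 = 1; z_3 = 1; d_3 = 2; h_3 = 3; x_4 = 6; y_4 = 1; z_4 = 1; r_4 = 1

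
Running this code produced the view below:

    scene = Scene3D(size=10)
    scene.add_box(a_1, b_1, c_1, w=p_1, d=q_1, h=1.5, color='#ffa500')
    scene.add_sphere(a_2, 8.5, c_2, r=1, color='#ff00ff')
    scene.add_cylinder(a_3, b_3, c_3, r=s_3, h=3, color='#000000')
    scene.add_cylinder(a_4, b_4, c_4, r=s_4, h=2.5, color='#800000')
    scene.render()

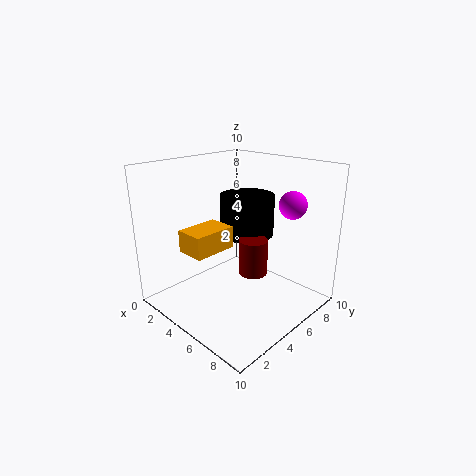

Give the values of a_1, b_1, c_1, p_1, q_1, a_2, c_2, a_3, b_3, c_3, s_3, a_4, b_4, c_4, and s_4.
a_1 = 3, b_1 = 1.5, c_1 = 4.5, p_1 = 2, q_1 = 3, a_2 = 7, c_2 = 7, a_3 = 4, b_3 = 7, c_3 = 4.5, s_3 = 2, a_4 = 6, b_4 = 5.5, c_4 = 2.5, s_4 = 1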